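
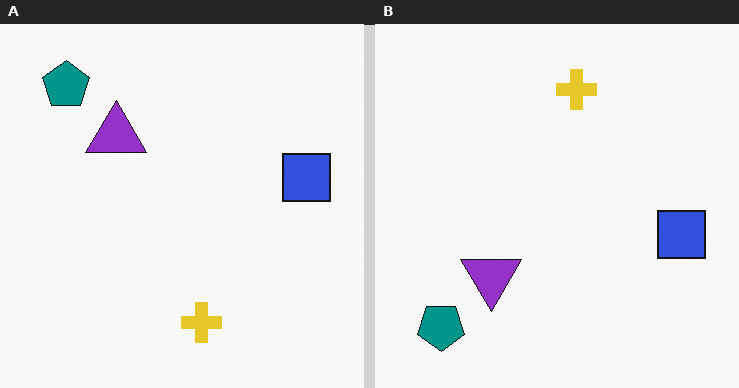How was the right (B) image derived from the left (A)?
This is the original image flipped vertically (top ↔ bottom).

The teal pentagon is in the top-left of the left (A) image and the bottom-left of the right (B) — shapes on opposite sides of the horizontal midline have swapped in a mirror flip.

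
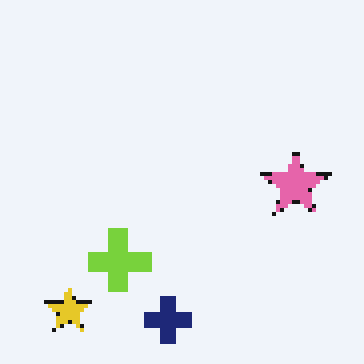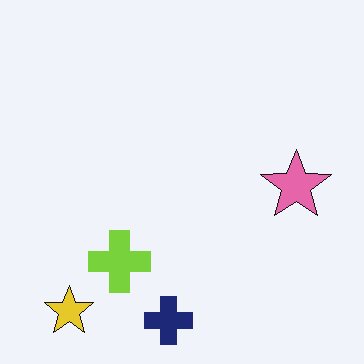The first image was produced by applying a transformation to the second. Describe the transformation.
This is the original image mildly pixelated.

Shapes are reduced to large square blocks; fine edges and outlines are lost — a downscale-then-upscale (mosaic) effect.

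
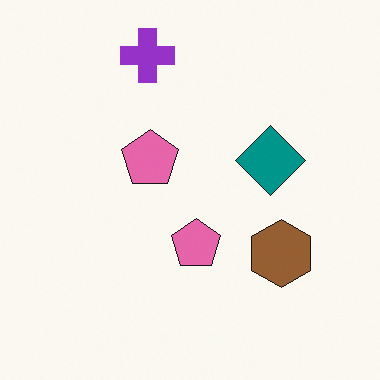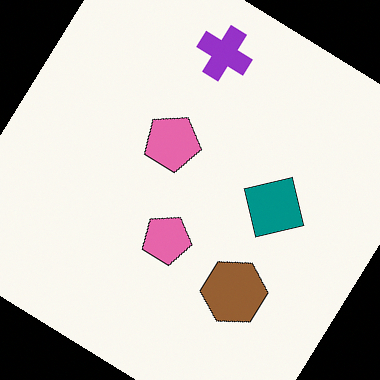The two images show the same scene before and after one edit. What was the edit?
The second image is the first rotated clockwise by a large amount — several tens of degrees.

Every shape is tilted by the same angle and the image corners show triangular fill wedges — a whole-image rotation by a non-right angle.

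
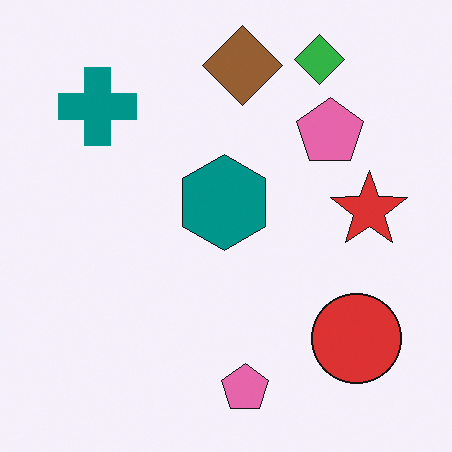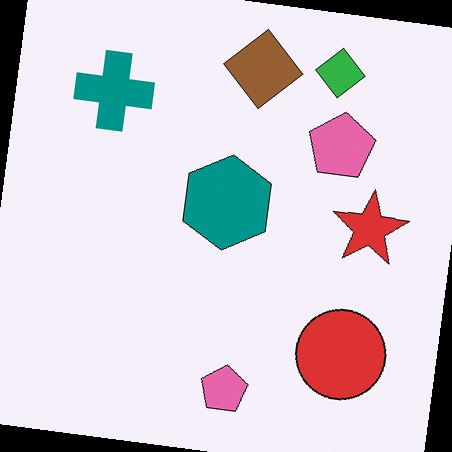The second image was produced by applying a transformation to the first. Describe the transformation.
This is the original image rotated clockwise by a slight angle.

Every shape is tilted by the same angle and the image corners show triangular fill wedges — a whole-image rotation by a non-right angle.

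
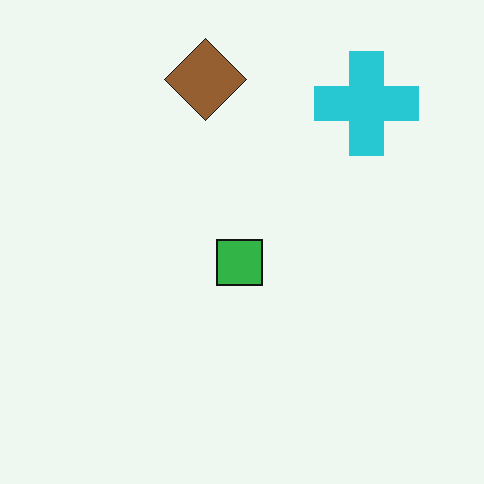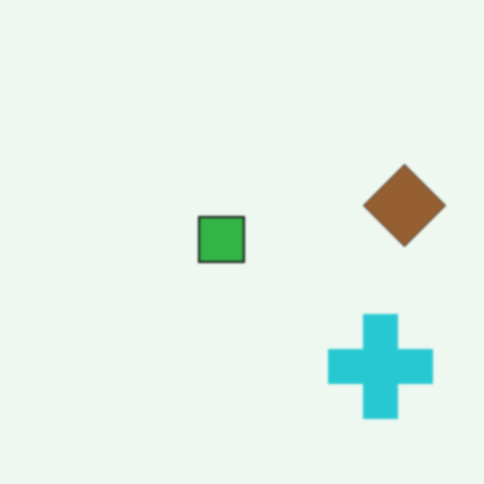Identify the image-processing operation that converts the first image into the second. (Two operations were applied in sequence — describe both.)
The transformation is: rotated 90° clockwise, then lightly blurred.

The cyan cross sits in the top-right of the first image and the bottom-right of the second — consistent with a whole-image 90° clockwise rotation. Shape edges and outlines are uniformly softened across the whole image.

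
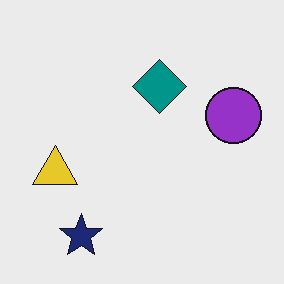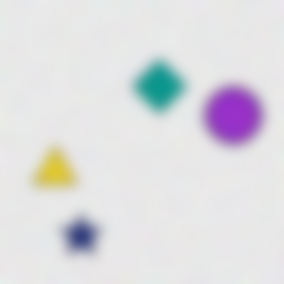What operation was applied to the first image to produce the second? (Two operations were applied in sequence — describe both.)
Degraded with visible gaussian noise, then heavily blurred.

Random speckle covers the whole image, including the flat background. Shape edges and outlines are uniformly softened across the whole image.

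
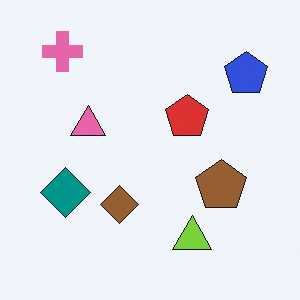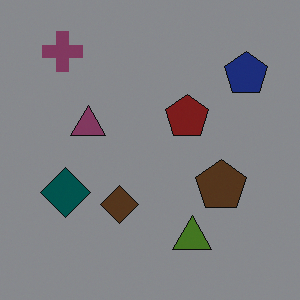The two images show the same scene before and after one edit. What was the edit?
The image was darkened a lot.

Every pixel — background and shapes alike — is uniformly darkened.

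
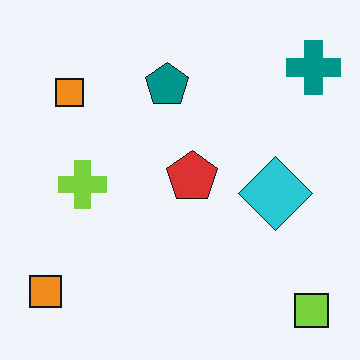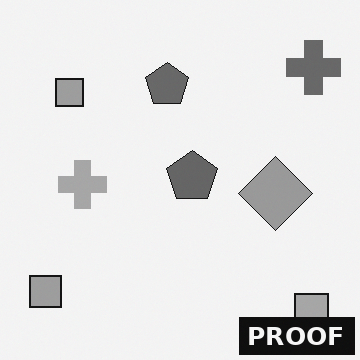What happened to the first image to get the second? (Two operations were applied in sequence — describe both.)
It was converted to grayscale, then watermarked with the text "PROOF" in the lower-right corner.

All color is removed — every shape is now a shade of grey. A dark label reading "PROOF" appears in the lower-right corner.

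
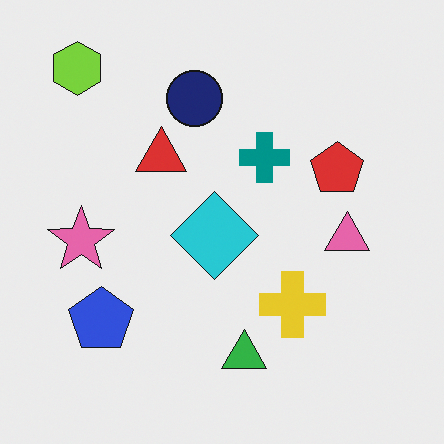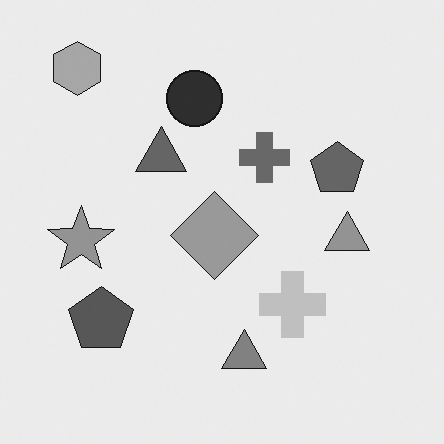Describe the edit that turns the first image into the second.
The second image is the first converted to grayscale.

All color is removed — every shape is now a shade of grey.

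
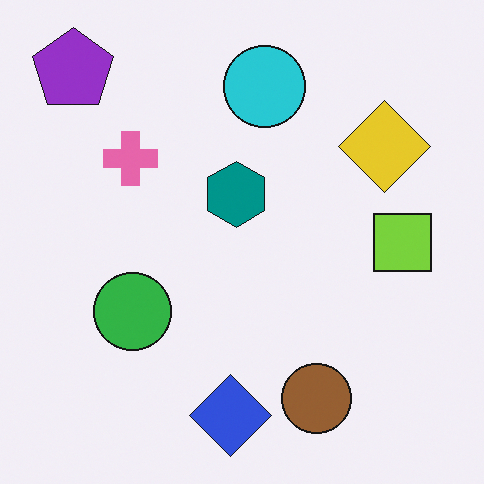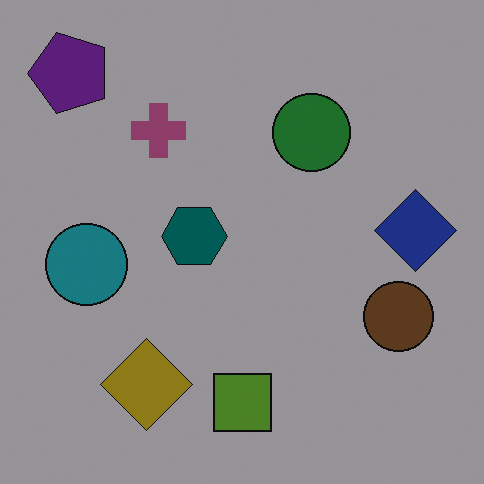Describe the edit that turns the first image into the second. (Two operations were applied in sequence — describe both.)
Substantially darkened, then transposed (reflected across the top-left ↔ bottom-right diagonal).

Every pixel — background and shapes alike — is uniformly darkened. Shapes have swapped their row and column positions — what was in the top-right is now in the bottom-left — a diagonal reflection.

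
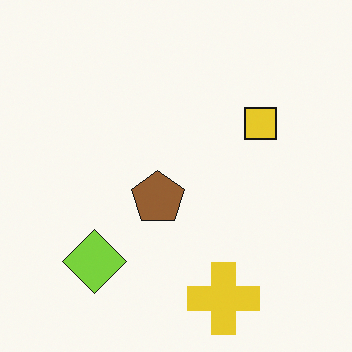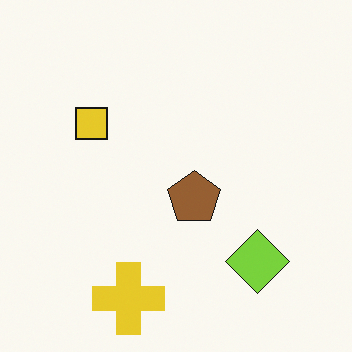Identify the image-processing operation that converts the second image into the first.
The first image is the second flipped horizontally (left ↔ right).

The yellow square is in the left of the second image and the right of the first — shapes on opposite sides of the vertical midline have swapped in a mirror flip.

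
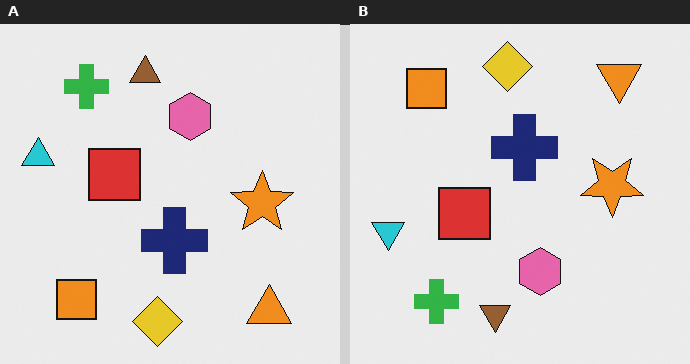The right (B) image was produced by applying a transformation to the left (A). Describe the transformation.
It was flipped vertically (top ↔ bottom).

The yellow diamond is in the bottom of the left (A) image and the top of the right (B) — shapes on opposite sides of the horizontal midline have swapped in a mirror flip.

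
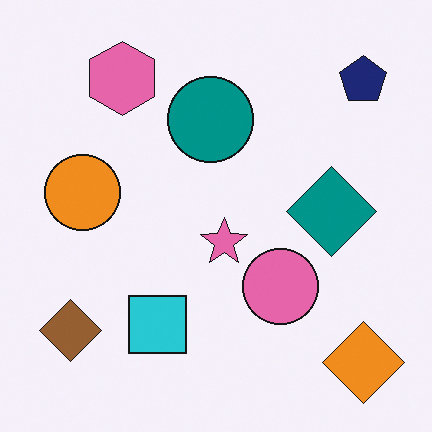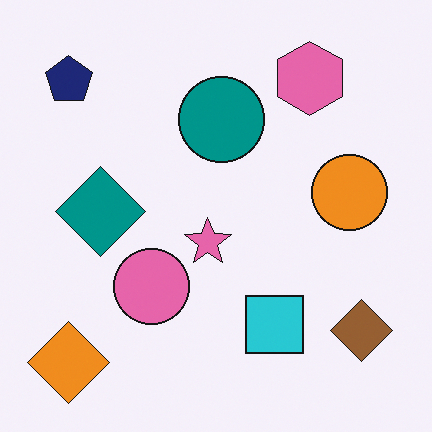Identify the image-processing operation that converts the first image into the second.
The second image is the first flipped horizontally (left ↔ right).

The orange diamond is in the bottom-right of the first image and the bottom-left of the second — shapes on opposite sides of the vertical midline have swapped in a mirror flip.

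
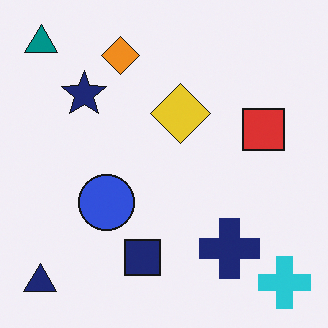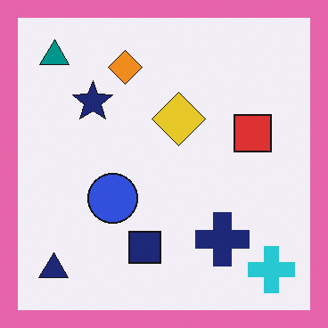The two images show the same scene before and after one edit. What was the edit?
This is the original image framed with a pink border.

A solid pink frame runs around the edge of the second image, with the content slightly shrunk inside it.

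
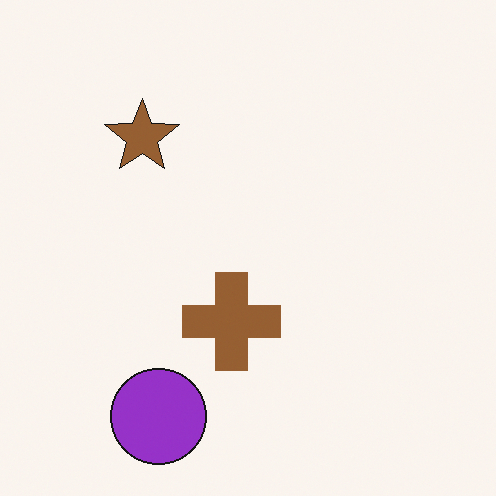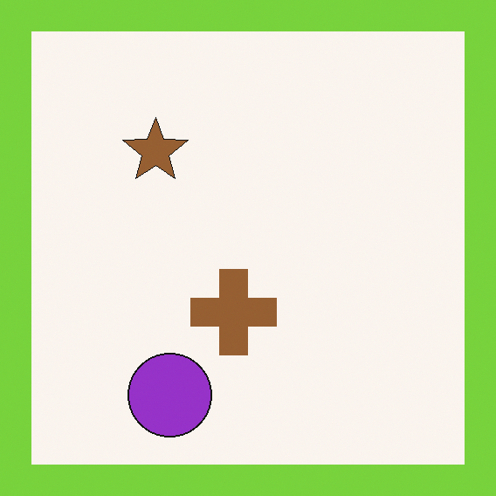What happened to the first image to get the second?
This is the original image framed with a lime border.

A solid lime frame runs around the edge of the second image, with the content slightly shrunk inside it.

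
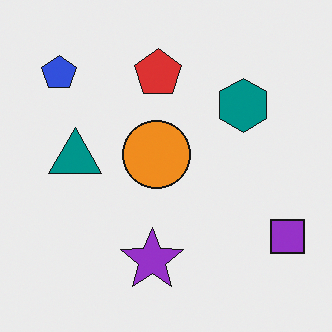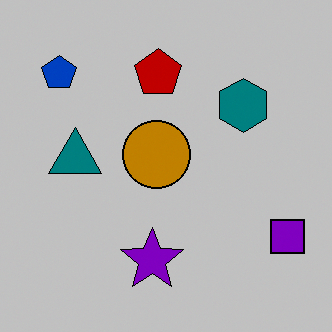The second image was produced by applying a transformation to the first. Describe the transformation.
The transformation is: heavily posterized to just a handful of flat colors.

Each flat color has snapped to a coarser quantized level — most visibly, the near-white background has dropped to a flat grey.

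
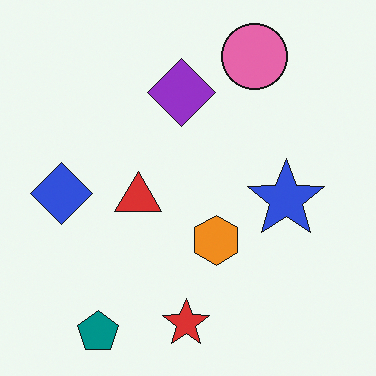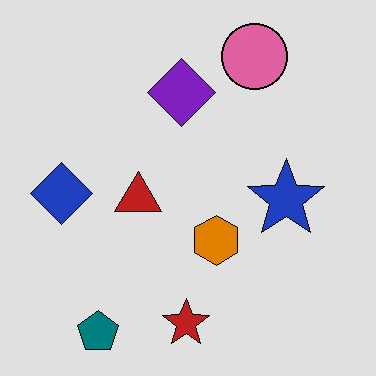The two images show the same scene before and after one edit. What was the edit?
The image was moderately posterized.

Each flat color has snapped to a coarser quantized level — most visibly, the near-white background has dropped to a flat grey.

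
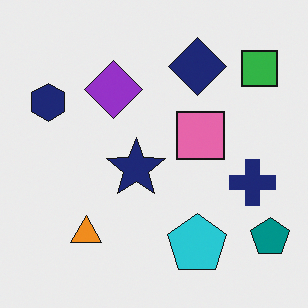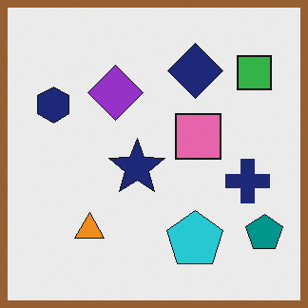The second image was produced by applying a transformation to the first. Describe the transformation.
The image was framed with a brown border.

A solid brown frame runs around the edge of the second image, with the content slightly shrunk inside it.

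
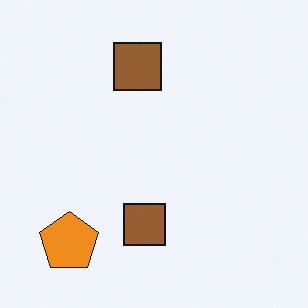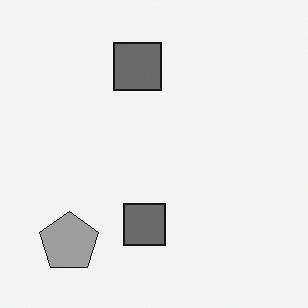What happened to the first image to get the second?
The transformation is: converted to grayscale.

All color is removed — every shape is now a shade of grey.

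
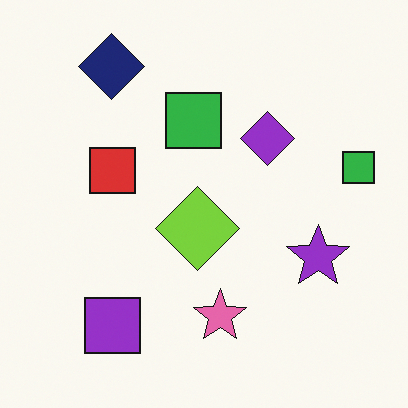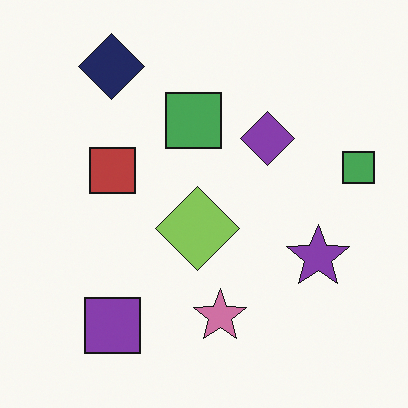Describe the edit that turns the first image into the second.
Slightly desaturated.

All colors are more muted and greyish — a global saturation change.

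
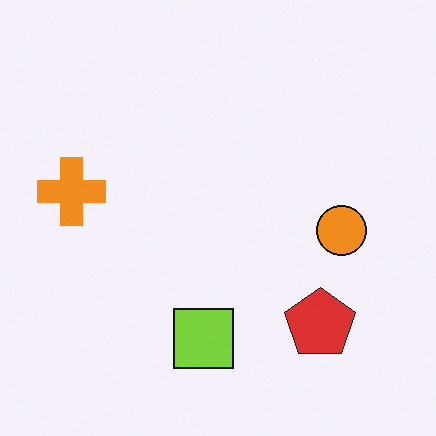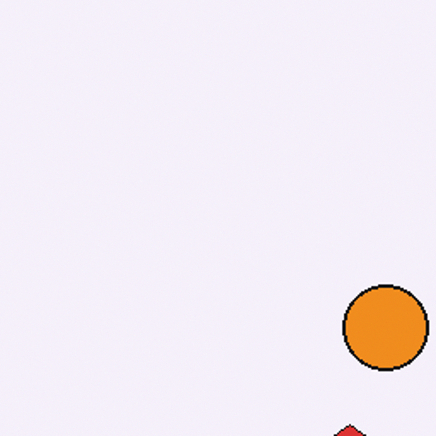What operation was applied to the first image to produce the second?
The image was cropped to a noticeably smaller region and rescaled.

The visible shapes are larger and the field of view is narrower; shapes near the original edges may be partly or wholly outside the frame — a crop-and-rescale.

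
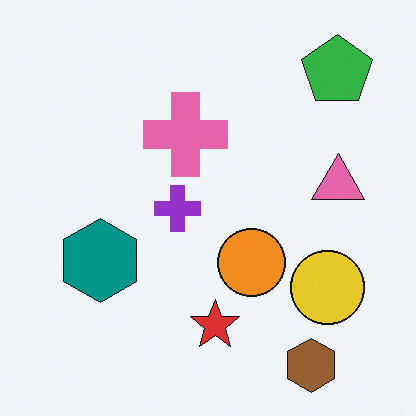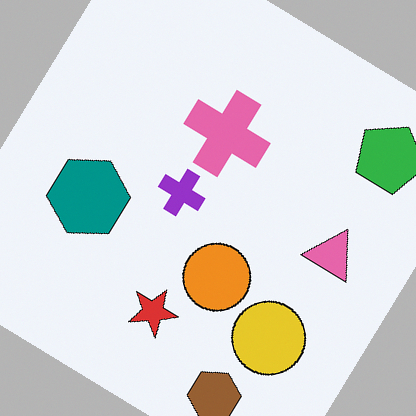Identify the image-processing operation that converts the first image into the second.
The second image is the first rotated clockwise by a large amount — several tens of degrees.

Every shape is tilted by the same angle and the image corners show triangular fill wedges — a whole-image rotation by a non-right angle.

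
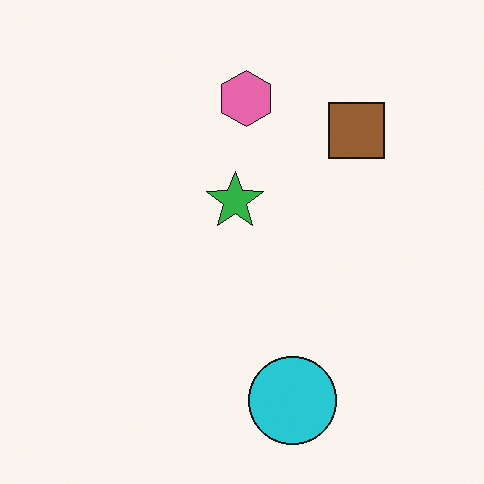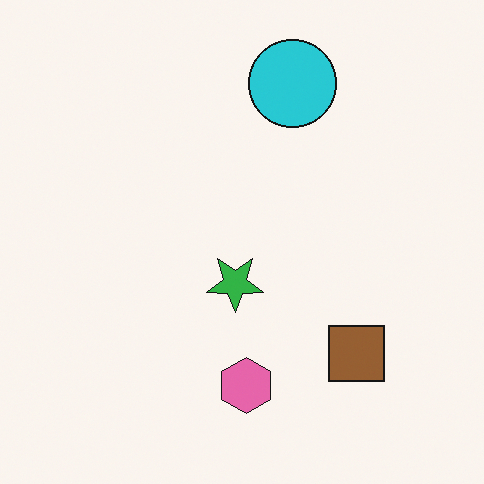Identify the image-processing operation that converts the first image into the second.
The second image is the first flipped vertically (top ↔ bottom).

The cyan circle is in the bottom of the first image and the top of the second — shapes on opposite sides of the horizontal midline have swapped in a mirror flip.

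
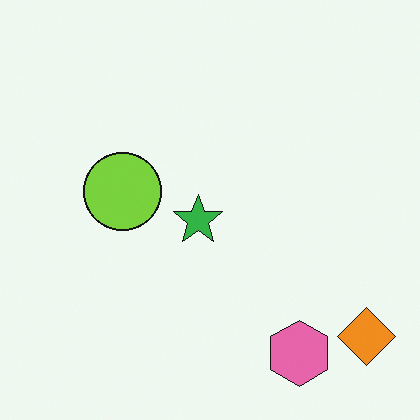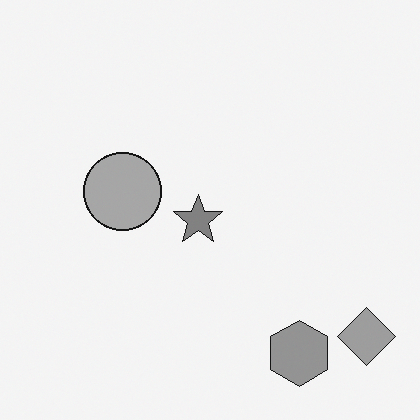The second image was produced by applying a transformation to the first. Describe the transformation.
Converted to grayscale.

All color is removed — every shape is now a shade of grey.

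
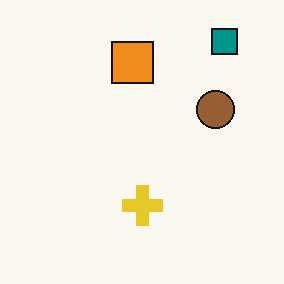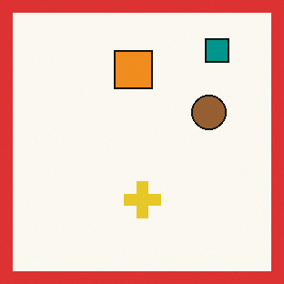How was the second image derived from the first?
Framed with a red border.

A solid red frame runs around the edge of the second image, with the content slightly shrunk inside it.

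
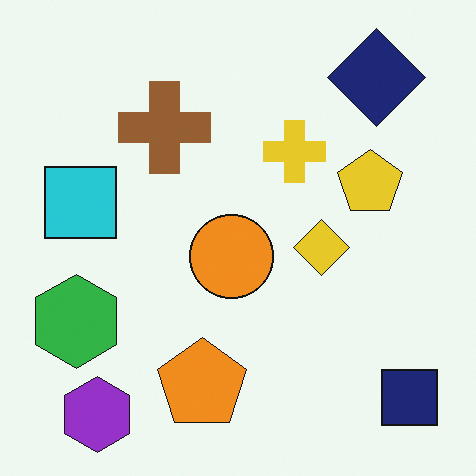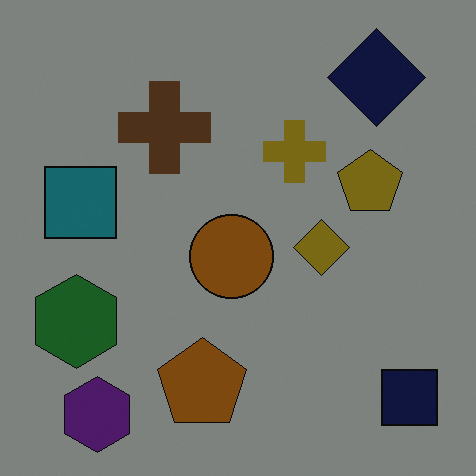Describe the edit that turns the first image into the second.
This is the original image substantially darkened.

Every pixel — background and shapes alike — is uniformly darkened.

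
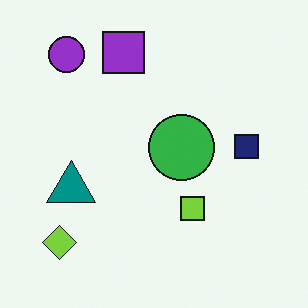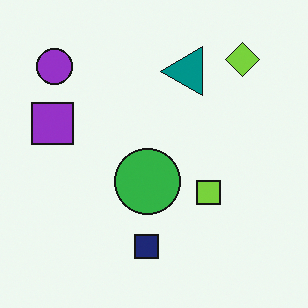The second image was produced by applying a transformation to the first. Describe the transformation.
The image was transposed (reflected across the top-left ↔ bottom-right diagonal).

Shapes have swapped their row and column positions — what was in the top-right is now in the bottom-left — a diagonal reflection.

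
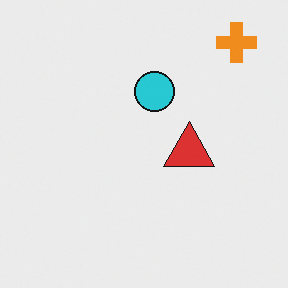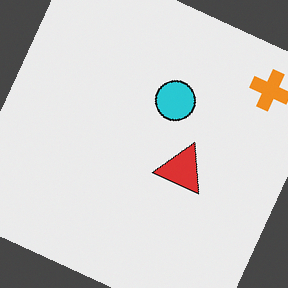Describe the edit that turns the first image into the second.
It was rotated clockwise by a moderate amount.

Every shape is tilted by the same angle and the image corners show triangular fill wedges — a whole-image rotation by a non-right angle.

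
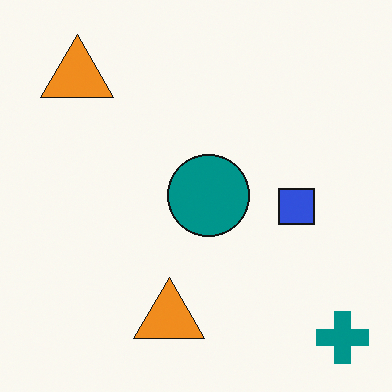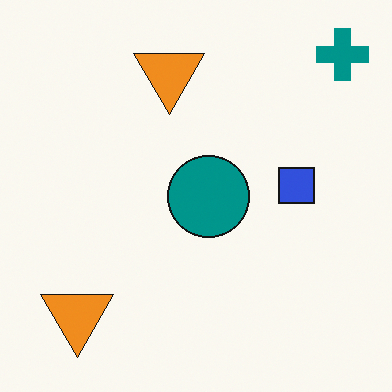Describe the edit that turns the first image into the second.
The second image is the first flipped vertically (top ↔ bottom).

The teal cross is in the bottom-right of the first image and the top-right of the second — shapes on opposite sides of the horizontal midline have swapped in a mirror flip.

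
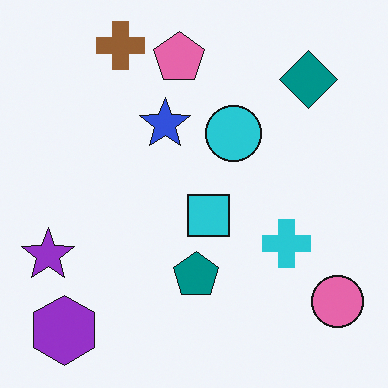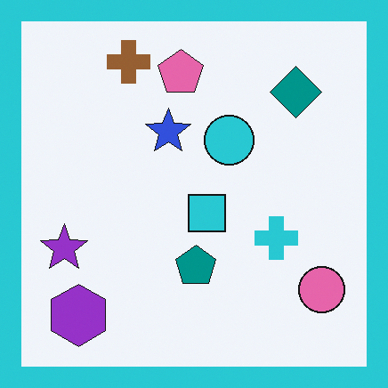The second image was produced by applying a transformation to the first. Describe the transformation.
It was framed with a cyan border.

A solid cyan frame runs around the edge of the second image, with the content slightly shrunk inside it.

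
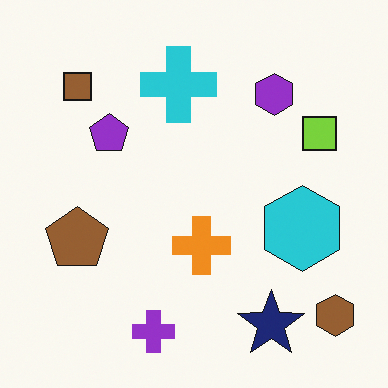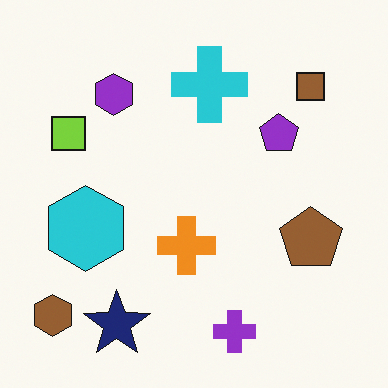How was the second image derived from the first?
Flipped horizontally (left ↔ right).

The brown hexagon is in the bottom-right of the first image and the bottom-left of the second — shapes on opposite sides of the vertical midline have swapped in a mirror flip.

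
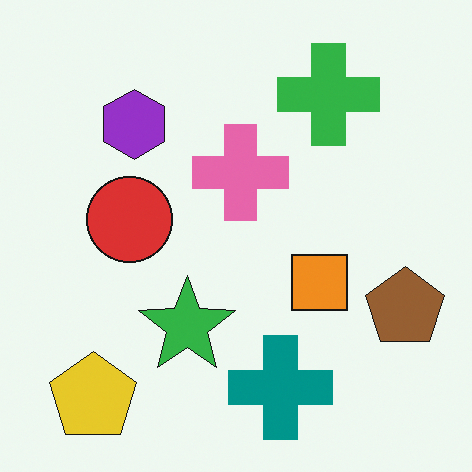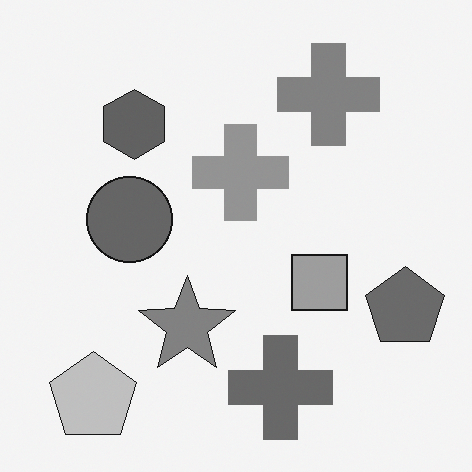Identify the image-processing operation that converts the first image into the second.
The second image is the first converted to grayscale.

All color is removed — every shape is now a shade of grey.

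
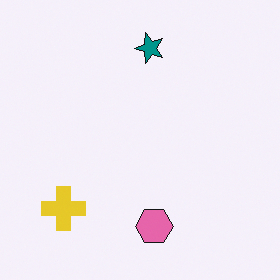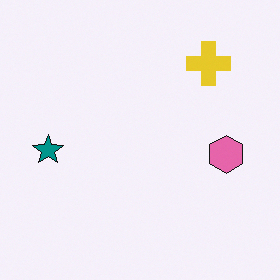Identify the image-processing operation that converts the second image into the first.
The first image is the second transposed (reflected across the top-left ↔ bottom-right diagonal).

Shapes have swapped their row and column positions — what was in the top-right is now in the bottom-left — a diagonal reflection.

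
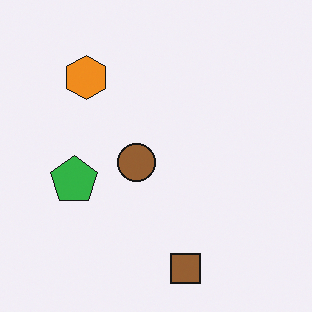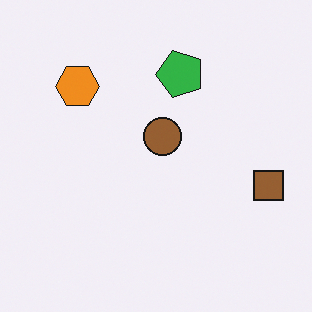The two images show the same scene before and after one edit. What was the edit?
This is the original image transposed (reflected across the top-left ↔ bottom-right diagonal).

Shapes have swapped their row and column positions — what was in the top-right is now in the bottom-left — a diagonal reflection.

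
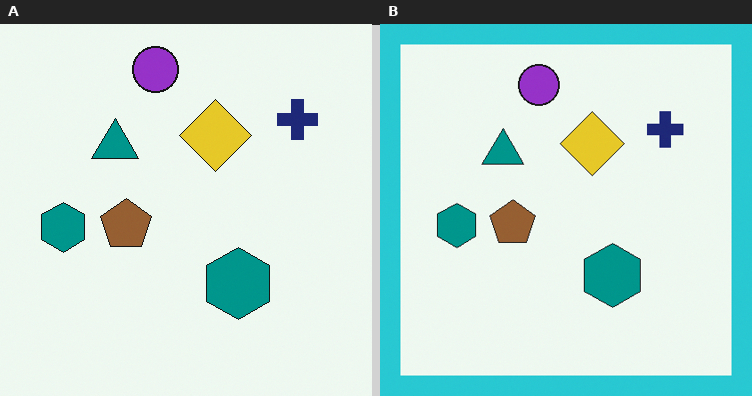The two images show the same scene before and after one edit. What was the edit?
This is the original image framed with a cyan border.

A solid cyan frame runs around the edge of the right (B) image, with the content slightly shrunk inside it.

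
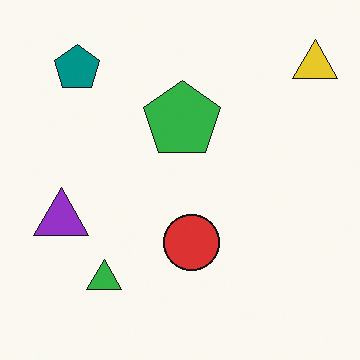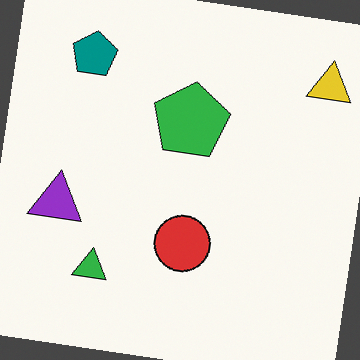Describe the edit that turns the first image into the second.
It was rotated clockwise by a few degrees.

Every shape is tilted by the same angle and the image corners show triangular fill wedges — a whole-image rotation by a non-right angle.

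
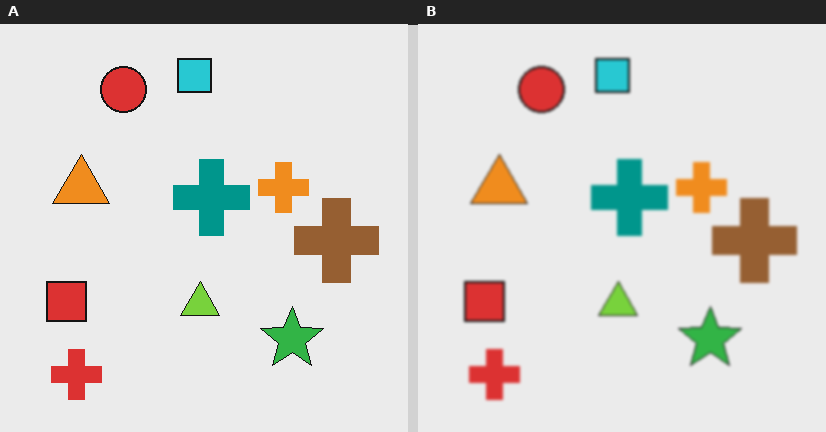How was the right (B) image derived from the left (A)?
The right (B) image is the left (A) lightly blurred.

Shape edges and outlines are uniformly softened across the whole image.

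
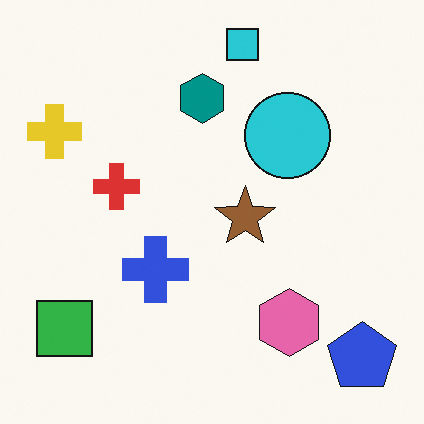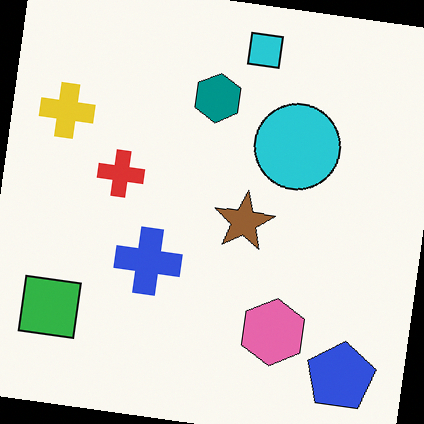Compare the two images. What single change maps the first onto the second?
The transformation is: rotated clockwise by a slight angle.

Every shape is tilted by the same angle and the image corners show triangular fill wedges — a whole-image rotation by a non-right angle.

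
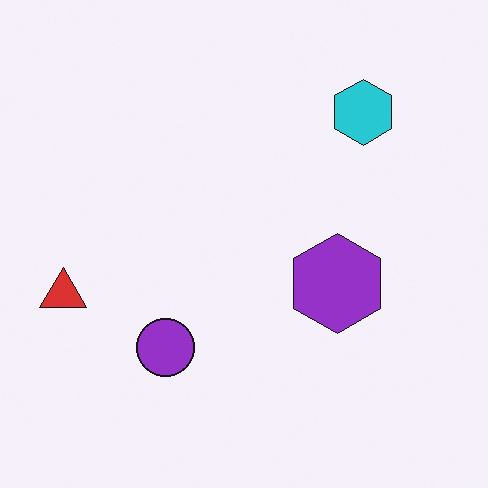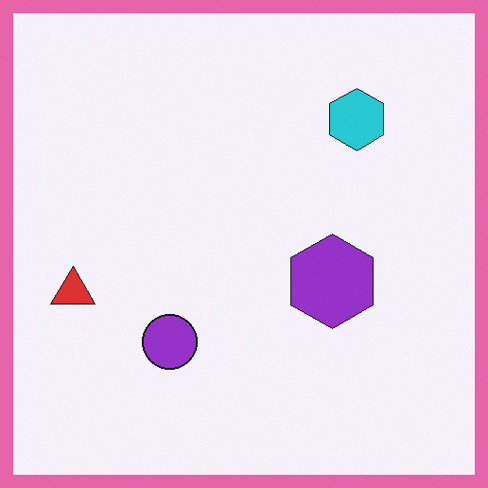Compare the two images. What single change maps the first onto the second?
It was framed with a pink border.

A solid pink frame runs around the edge of the second image, with the content slightly shrunk inside it.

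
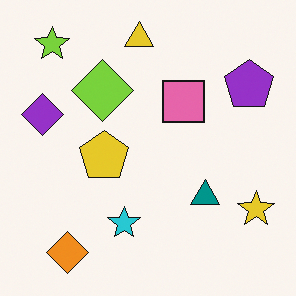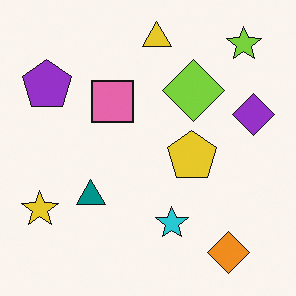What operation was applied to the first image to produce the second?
The image was flipped horizontally (left ↔ right).

The yellow star is in the bottom-right of the first image and the bottom-left of the second — shapes on opposite sides of the vertical midline have swapped in a mirror flip.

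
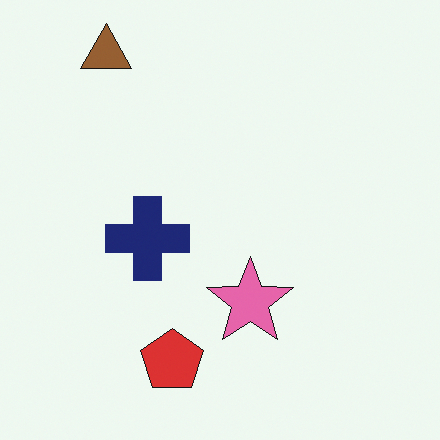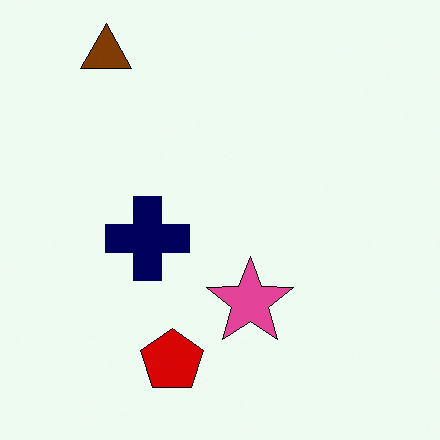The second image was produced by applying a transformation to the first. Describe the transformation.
It was given slightly increased contrast.

Tones are pushed away from mid-grey across the whole image — a global contrast change.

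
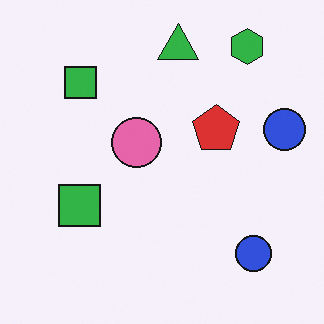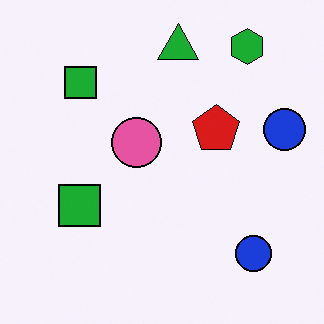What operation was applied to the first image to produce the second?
This is the original image given slightly increased contrast.

Tones are pushed away from mid-grey across the whole image — a global contrast change.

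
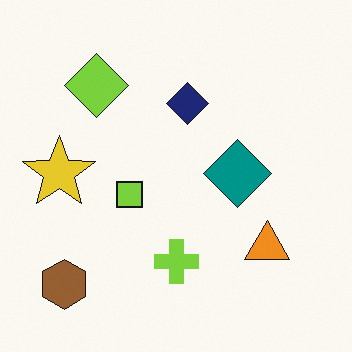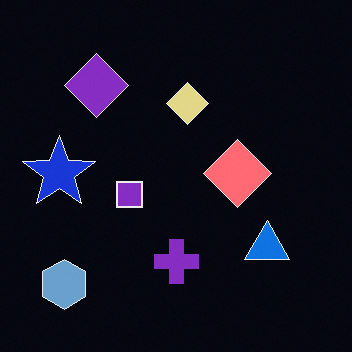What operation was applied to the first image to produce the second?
Color-inverted (negative).

The light background has become dark and every shape's color is its complement — a photographic negative.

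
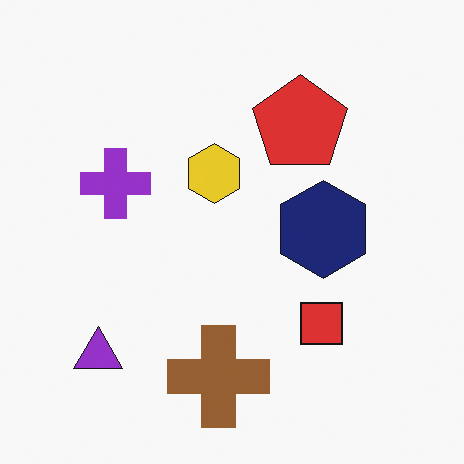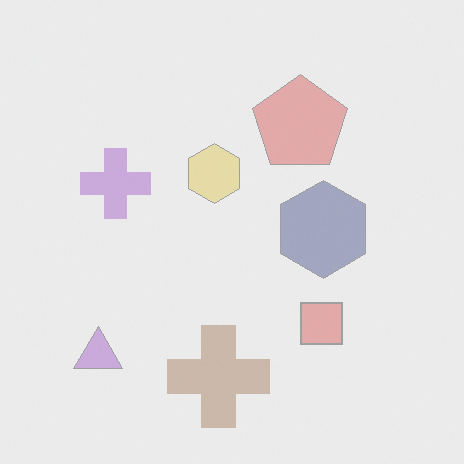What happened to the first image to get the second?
This is the original image washed out (contrast reduced).

Tones are pushed toward mid-grey across the whole image — a global contrast change.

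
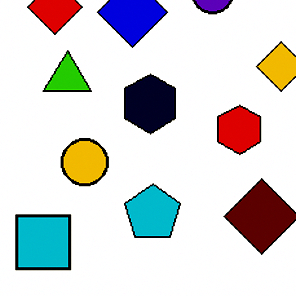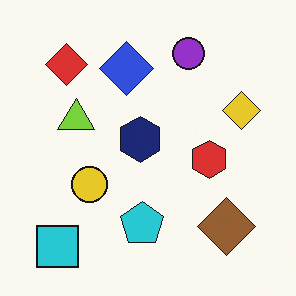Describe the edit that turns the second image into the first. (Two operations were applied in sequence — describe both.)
Cropped slightly and scaled back up, then boosted in contrast.

The visible shapes are larger and the field of view is narrower; shapes near the original edges may be partly or wholly outside the frame — a crop-and-rescale. Tones are pushed away from mid-grey across the whole image — a global contrast change.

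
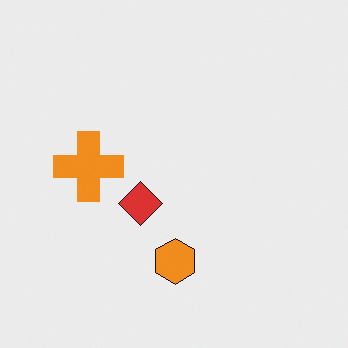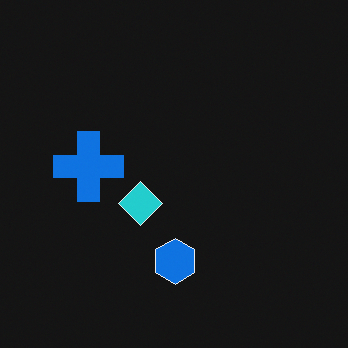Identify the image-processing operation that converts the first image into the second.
This is the original image color-inverted (negative).

The light background has become dark and every shape's color is its complement — a photographic negative.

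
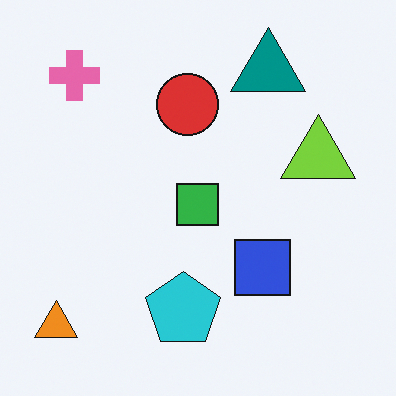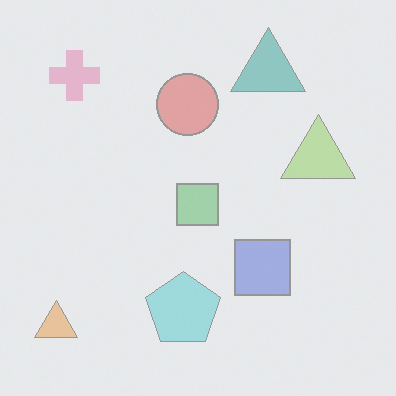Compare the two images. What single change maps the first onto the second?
It was given much lower contrast.

Tones are pushed toward mid-grey across the whole image — a global contrast change.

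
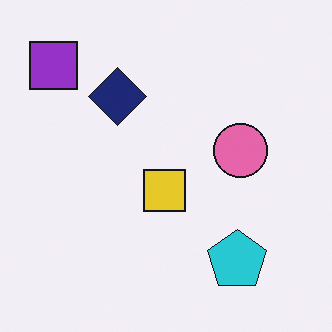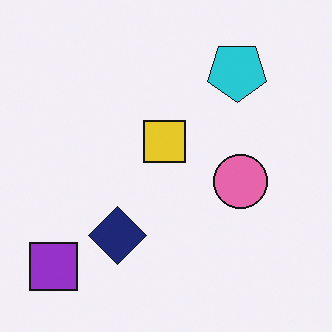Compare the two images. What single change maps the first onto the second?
The transformation is: flipped vertically (top ↔ bottom).

The purple square is in the top-left of the first image and the bottom-left of the second — shapes on opposite sides of the horizontal midline have swapped in a mirror flip.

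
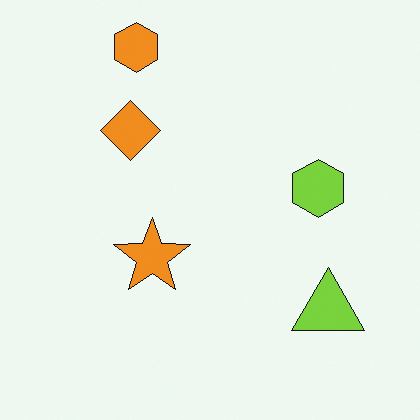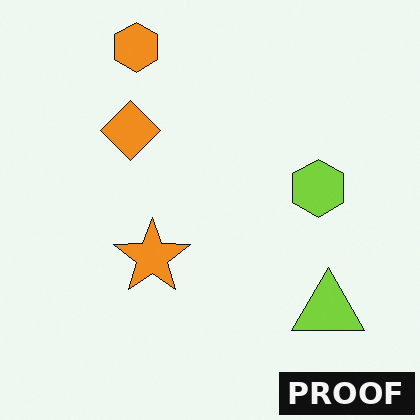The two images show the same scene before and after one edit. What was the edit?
The transformation is: watermarked with the text "PROOF" in the lower-right corner.

A dark label reading "PROOF" appears in the lower-right corner.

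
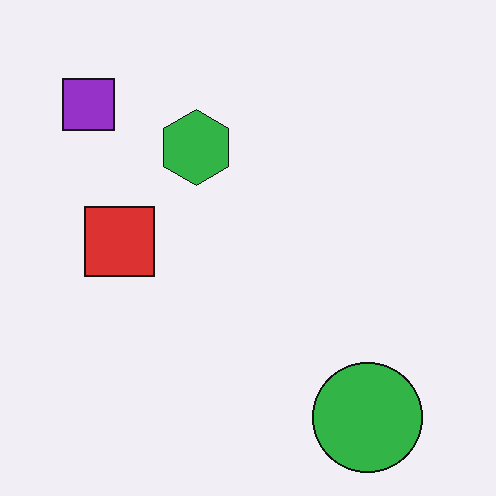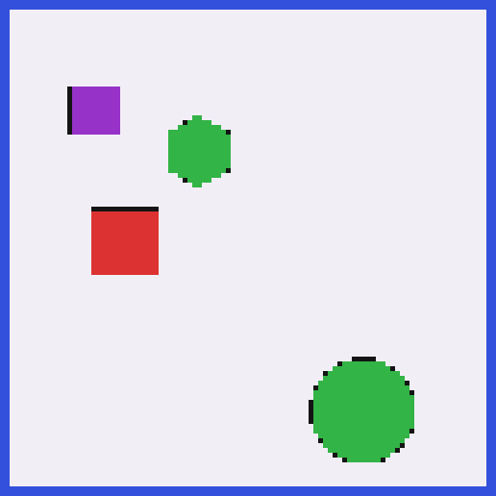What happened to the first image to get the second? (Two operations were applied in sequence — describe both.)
The second image is the first mildly pixelated, then framed with a blue border.

Shapes are reduced to large square blocks; fine edges and outlines are lost — a downscale-then-upscale (mosaic) effect. A solid blue frame runs around the edge of the second image, with the content slightly shrunk inside it.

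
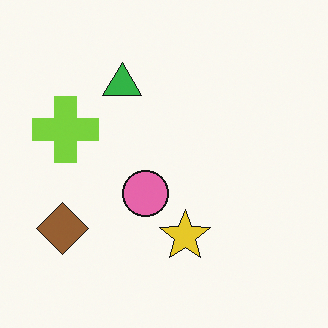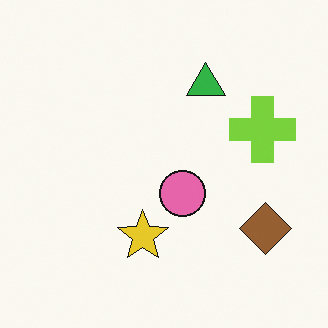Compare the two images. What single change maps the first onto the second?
This is the original image flipped horizontally (left ↔ right).

The brown diamond is in the bottom-left of the first image and the bottom-right of the second — shapes on opposite sides of the vertical midline have swapped in a mirror flip.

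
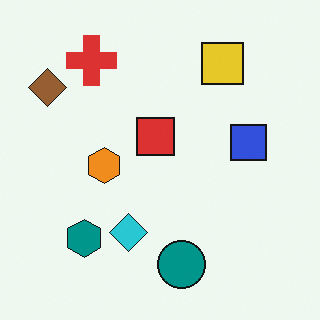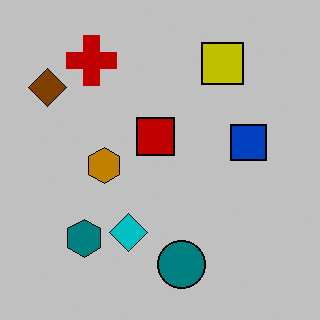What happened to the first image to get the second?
The transformation is: aggressively posterized.

Each flat color has snapped to a coarser quantized level — most visibly, the near-white background has dropped to a flat grey.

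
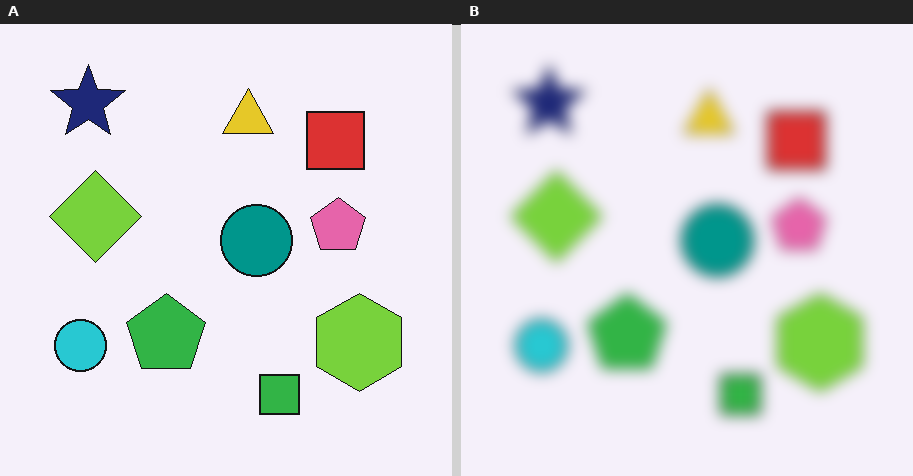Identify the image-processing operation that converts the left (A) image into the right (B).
It was strongly gaussian-blurred.

Shape edges and outlines are uniformly softened across the whole image.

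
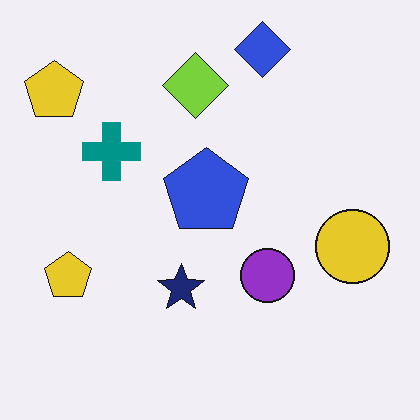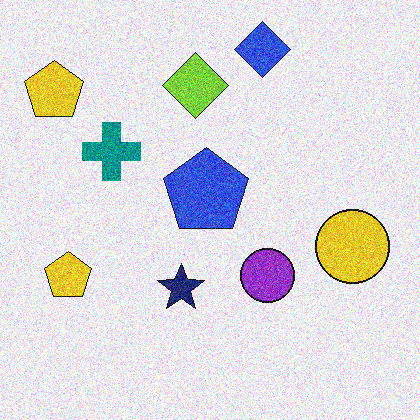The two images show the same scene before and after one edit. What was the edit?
It was degraded with strong gaussian noise.

Random speckle covers the whole image, including the flat background.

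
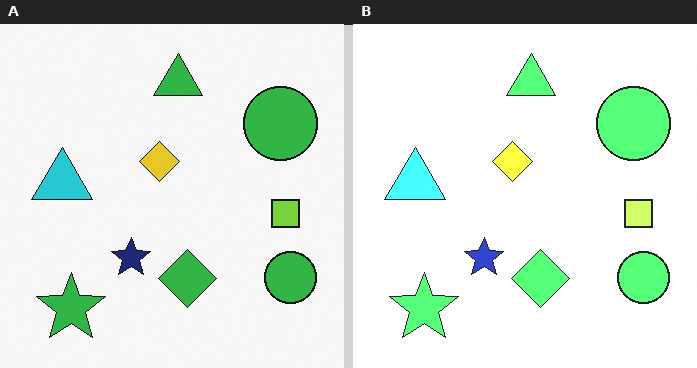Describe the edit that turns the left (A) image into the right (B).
The right (B) image is the left (A) noticeably brightened.

Every pixel — background and shapes alike — is uniformly brightened.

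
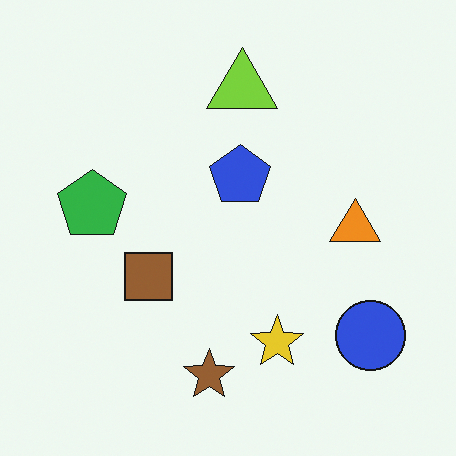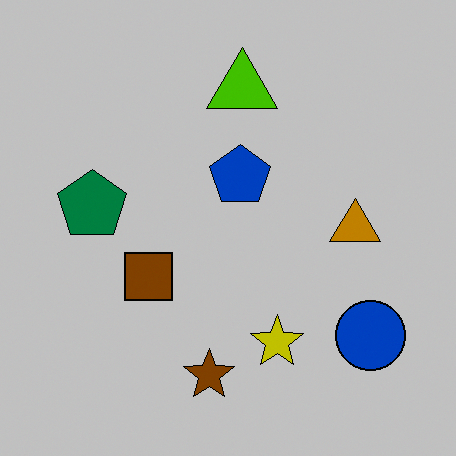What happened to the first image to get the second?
Heavily posterized to just a handful of flat colors.

Each flat color has snapped to a coarser quantized level — most visibly, the near-white background has dropped to a flat grey.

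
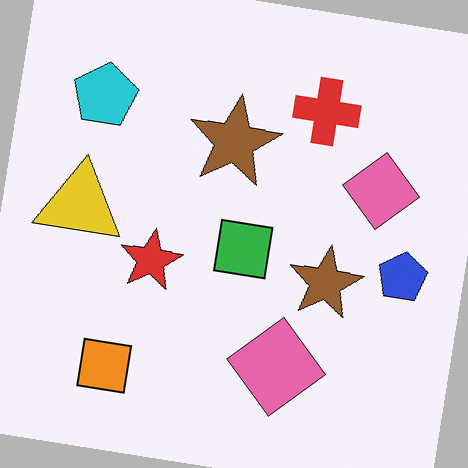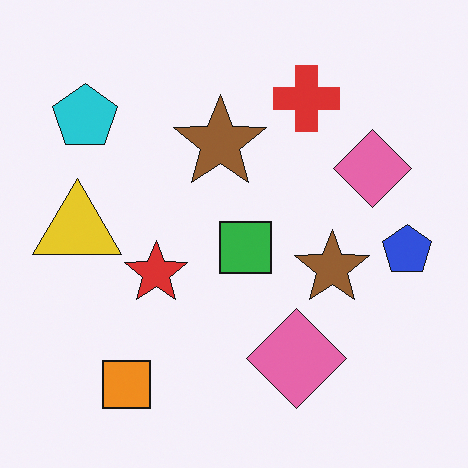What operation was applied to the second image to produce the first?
Rotated clockwise by a few degrees.

Every shape is tilted by the same angle and the image corners show triangular fill wedges — a whole-image rotation by a non-right angle.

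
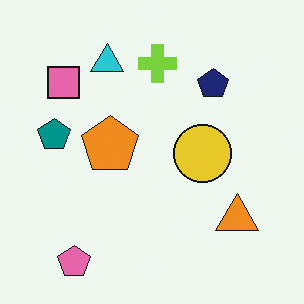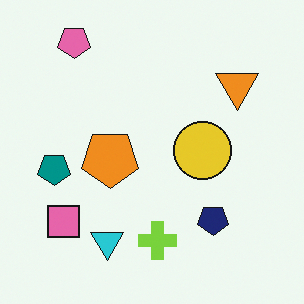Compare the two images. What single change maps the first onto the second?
The image was flipped vertically (top ↔ bottom).

The pink pentagon is in the bottom-left of the first image and the top-left of the second — shapes on opposite sides of the horizontal midline have swapped in a mirror flip.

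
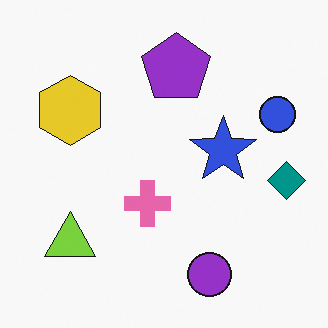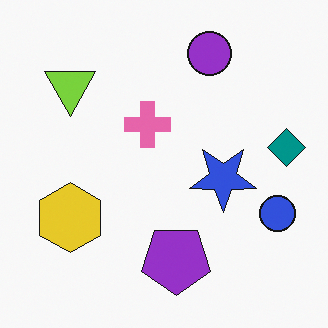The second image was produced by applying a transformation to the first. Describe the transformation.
The transformation is: flipped vertically (top ↔ bottom).

The purple circle is in the bottom of the first image and the top of the second — shapes on opposite sides of the horizontal midline have swapped in a mirror flip.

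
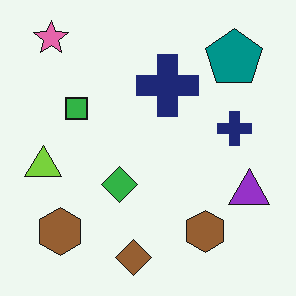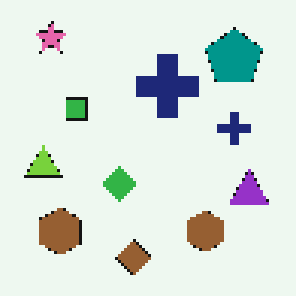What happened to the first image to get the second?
The image was mildly pixelated.

Shapes are reduced to large square blocks; fine edges and outlines are lost — a downscale-then-upscale (mosaic) effect.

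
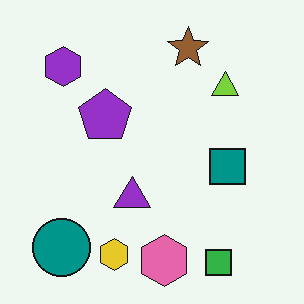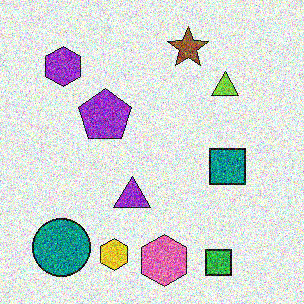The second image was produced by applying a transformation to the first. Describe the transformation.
The image was degraded with a thick layer of grain.

Random speckle covers the whole image, including the flat background.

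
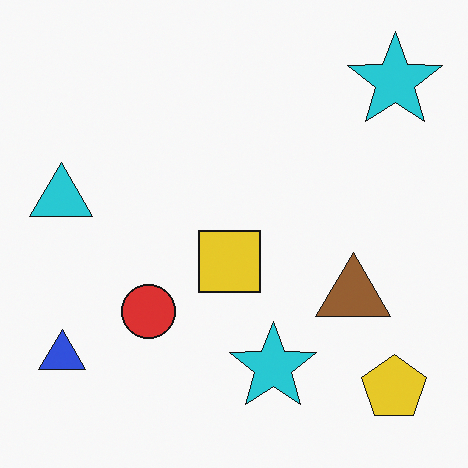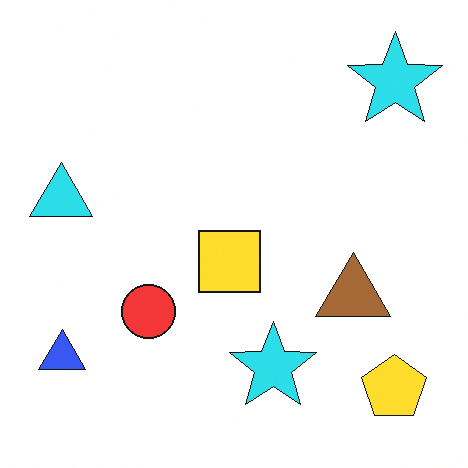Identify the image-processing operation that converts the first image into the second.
The image was slightly brightened.

Every pixel — background and shapes alike — is uniformly brightened.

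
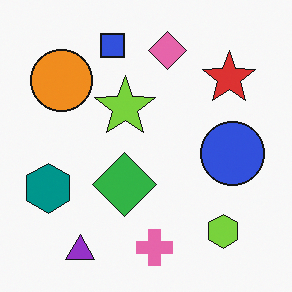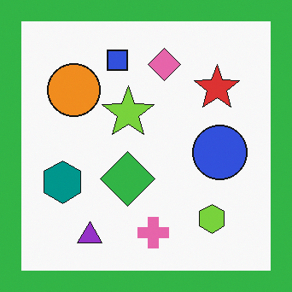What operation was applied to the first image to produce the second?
The transformation is: framed with a green border.

A solid green frame runs around the edge of the second image, with the content slightly shrunk inside it.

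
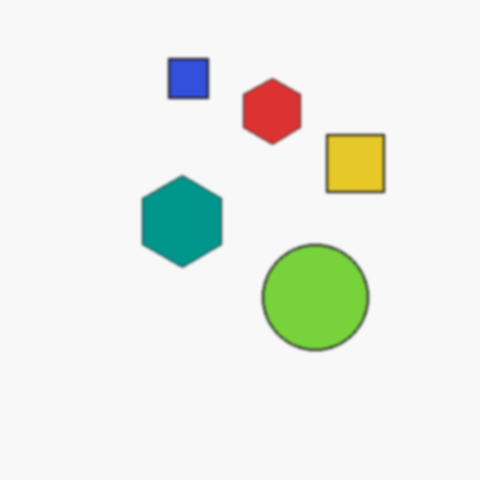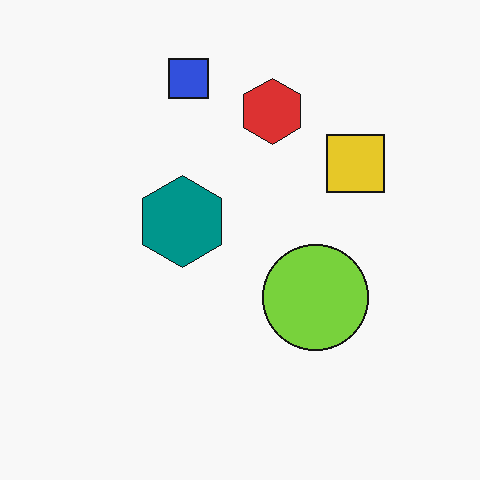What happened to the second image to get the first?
The transformation is: lightly blurred.

Shape edges and outlines are uniformly softened across the whole image.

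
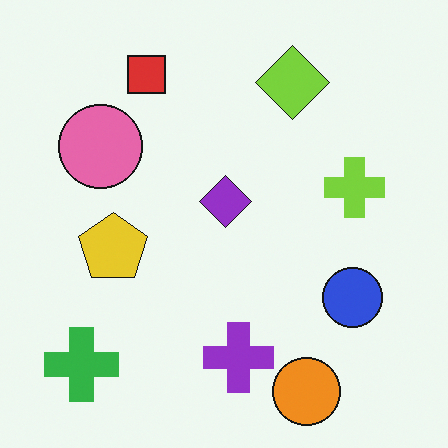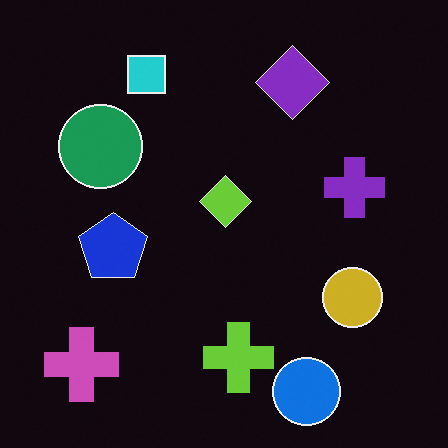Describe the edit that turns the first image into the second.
The image was color-inverted (negative).

The light background has become dark and every shape's color is its complement — a photographic negative.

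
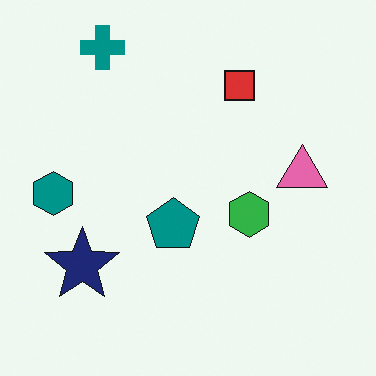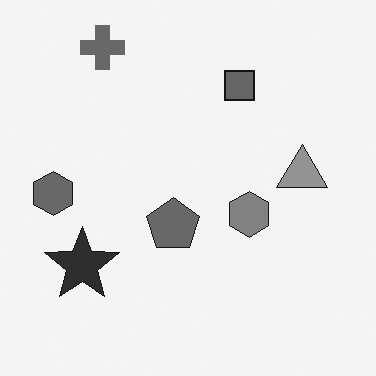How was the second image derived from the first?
This is the original image converted to grayscale.

All color is removed — every shape is now a shade of grey.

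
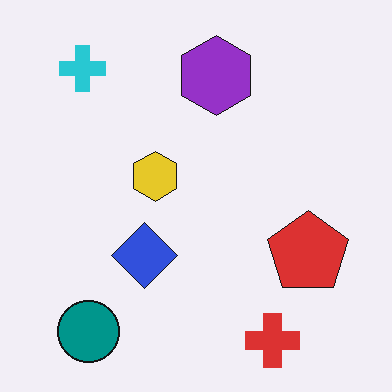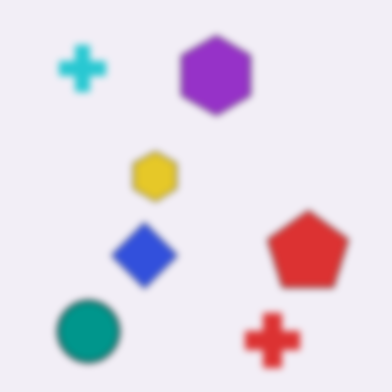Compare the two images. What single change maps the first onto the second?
Noticeably gaussian-blurred.

Shape edges and outlines are uniformly softened across the whole image.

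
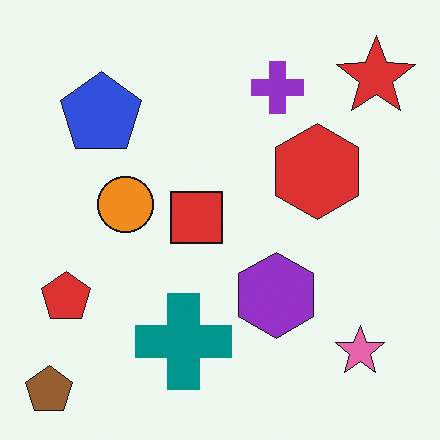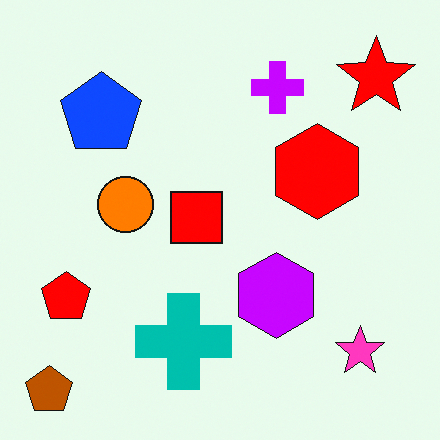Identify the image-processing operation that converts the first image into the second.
The image was heavily oversaturated.

All colors are more vivid — a global saturation change.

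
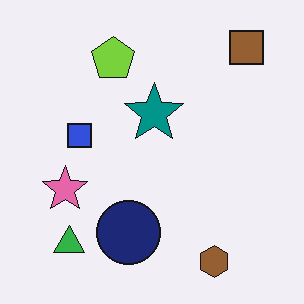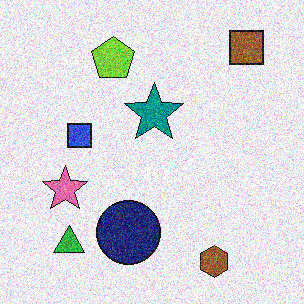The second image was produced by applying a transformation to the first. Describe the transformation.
Degraded with strong gaussian noise.

Random speckle covers the whole image, including the flat background.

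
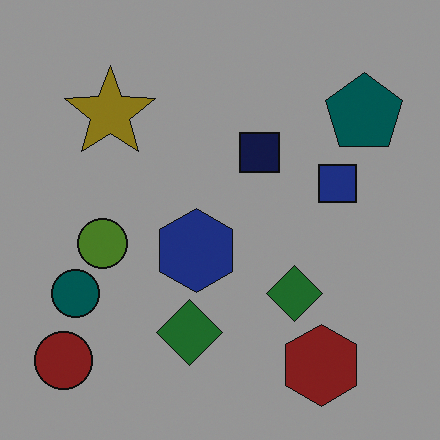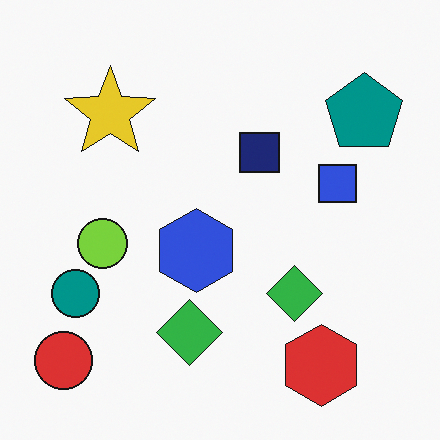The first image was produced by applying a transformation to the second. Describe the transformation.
The first image is the second darkened a lot.

Every pixel — background and shapes alike — is uniformly darkened.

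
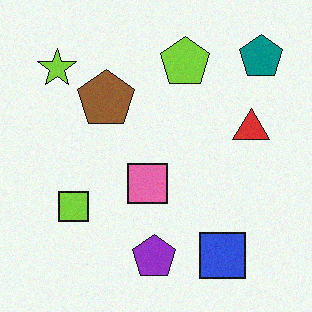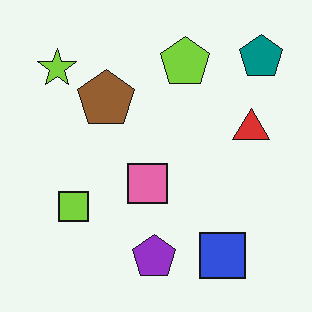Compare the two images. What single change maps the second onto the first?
It was degraded with subtle gaussian noise.

Random speckle covers the whole image, including the flat background.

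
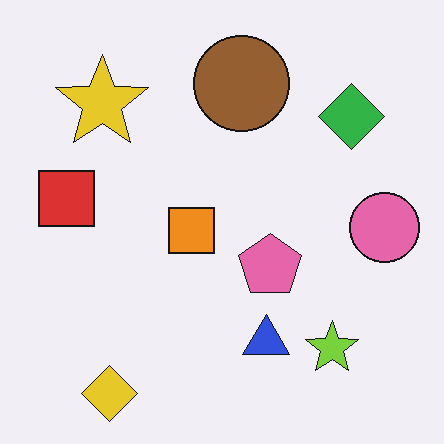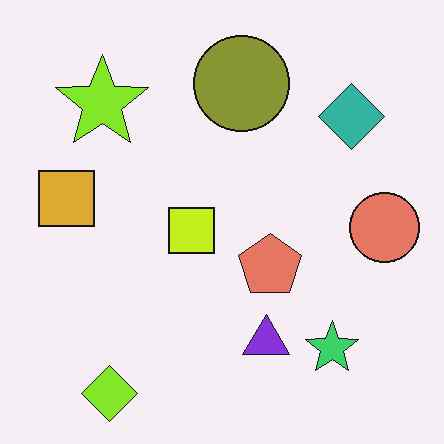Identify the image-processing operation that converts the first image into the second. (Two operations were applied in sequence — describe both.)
Hue-shifted by a small amount, then given moderate JPEG compression.

Every shape's color has rotated by the same amount around the hue wheel — a uniform hue shift. Blocky 8×8 compression artifacts appear around shape edges and the flat background shows ringing — characteristic JPEG degradation.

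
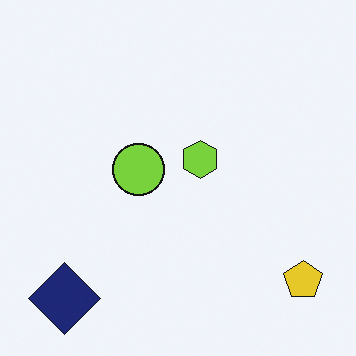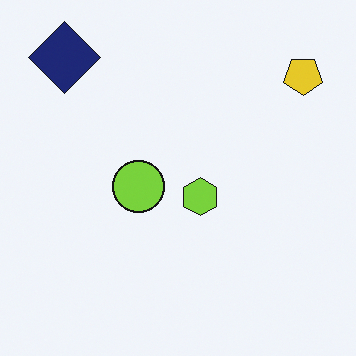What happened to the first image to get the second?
Flipped vertically (top ↔ bottom).

The navy diamond is in the bottom-left of the first image and the top-left of the second — shapes on opposite sides of the horizontal midline have swapped in a mirror flip.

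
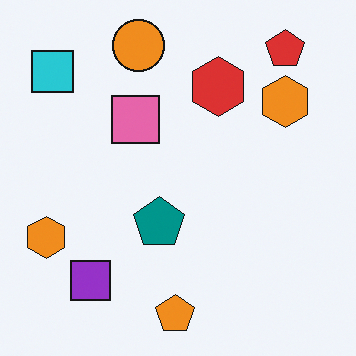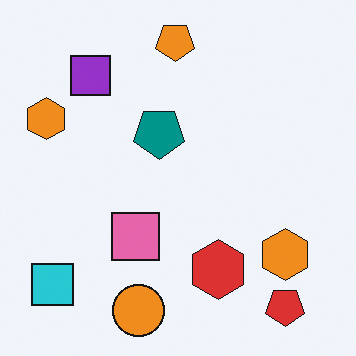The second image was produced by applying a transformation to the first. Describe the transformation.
The image was flipped vertically (top ↔ bottom).

The orange pentagon is in the bottom of the first image and the top of the second — shapes on opposite sides of the horizontal midline have swapped in a mirror flip.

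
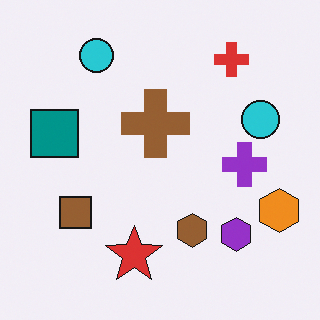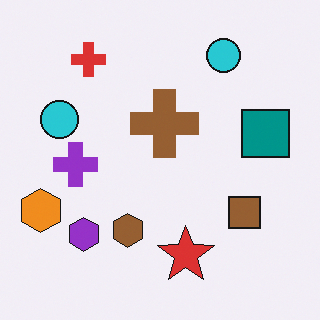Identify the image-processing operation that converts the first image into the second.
Flipped horizontally (left ↔ right).

The orange hexagon is in the right of the first image and the left of the second — shapes on opposite sides of the vertical midline have swapped in a mirror flip.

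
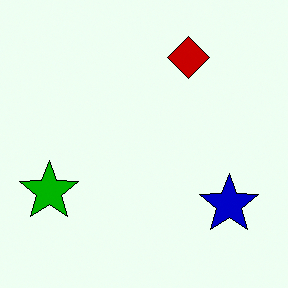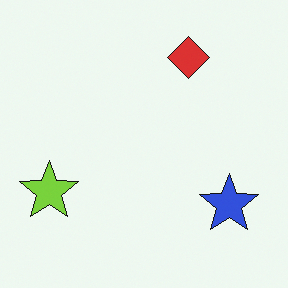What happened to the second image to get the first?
The first image is the second given much higher contrast.

Tones are pushed away from mid-grey across the whole image — a global contrast change.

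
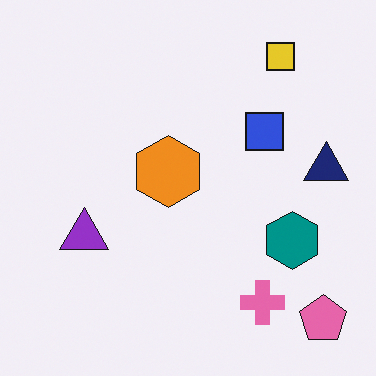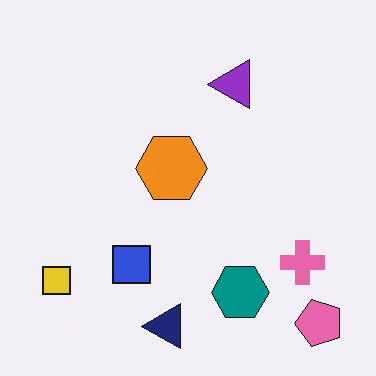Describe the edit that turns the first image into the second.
It was transposed (reflected across the top-left ↔ bottom-right diagonal).

Shapes have swapped their row and column positions — what was in the top-right is now in the bottom-left — a diagonal reflection.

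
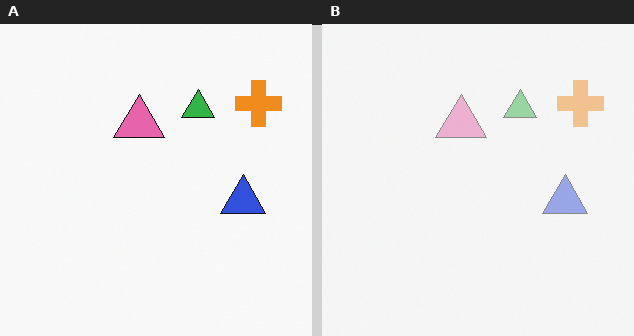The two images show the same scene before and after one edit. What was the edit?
Given much lower contrast.

Tones are pushed toward mid-grey across the whole image — a global contrast change.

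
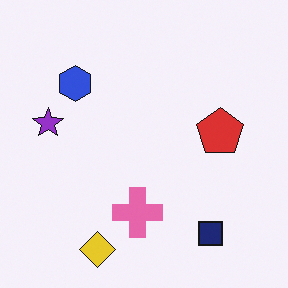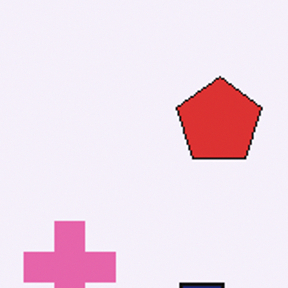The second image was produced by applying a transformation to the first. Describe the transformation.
Cropped to a noticeably smaller region and rescaled.

The visible shapes are larger and the field of view is narrower; shapes near the original edges may be partly or wholly outside the frame — a crop-and-rescale.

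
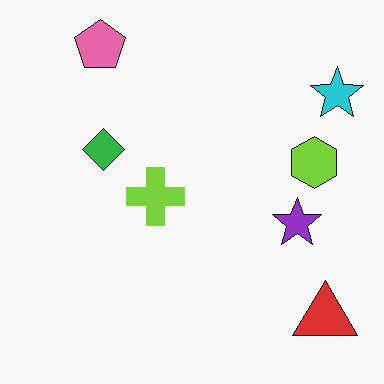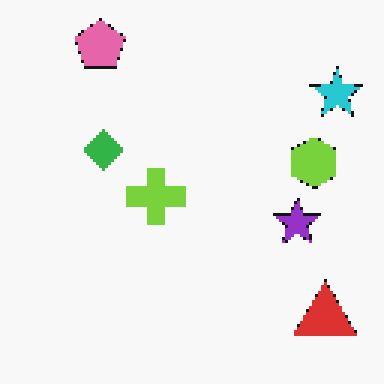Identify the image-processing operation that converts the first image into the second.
The image was mildly pixelated.

Shapes are reduced to large square blocks; fine edges and outlines are lost — a downscale-then-upscale (mosaic) effect.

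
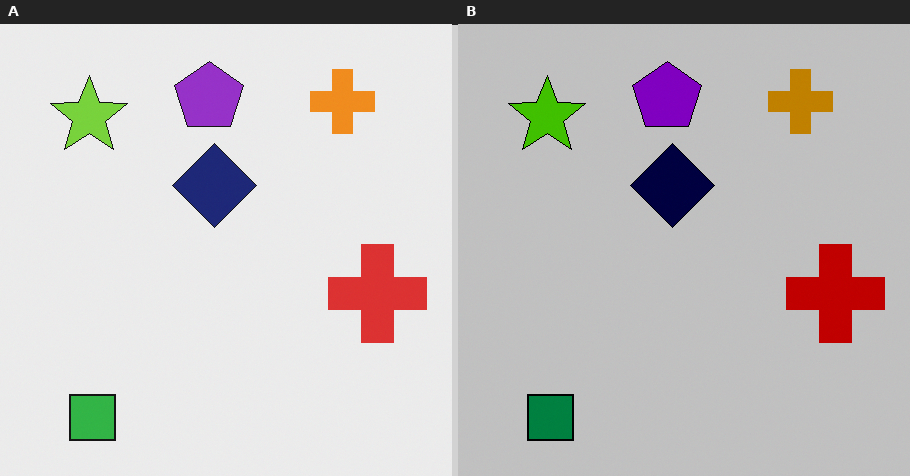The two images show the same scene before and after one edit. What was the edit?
The right (B) image is the left (A) heavily posterized to just a handful of flat colors.

Each flat color has snapped to a coarser quantized level — most visibly, the near-white background has dropped to a flat grey.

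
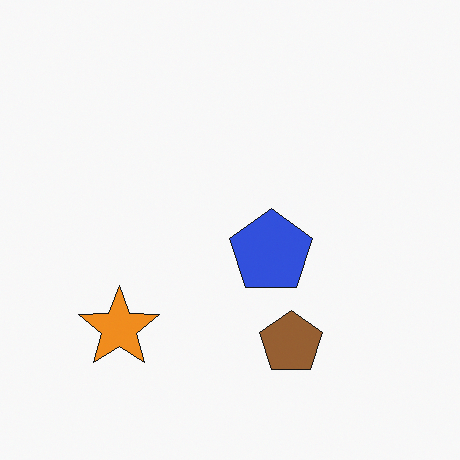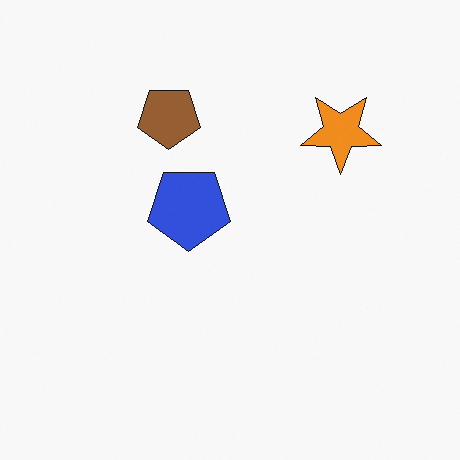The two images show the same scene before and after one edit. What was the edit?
The transformation is: rotated 180°.

The orange star sits in the bottom-left of the first image and the top-right of the second — consistent with a whole-image 180° rotation.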